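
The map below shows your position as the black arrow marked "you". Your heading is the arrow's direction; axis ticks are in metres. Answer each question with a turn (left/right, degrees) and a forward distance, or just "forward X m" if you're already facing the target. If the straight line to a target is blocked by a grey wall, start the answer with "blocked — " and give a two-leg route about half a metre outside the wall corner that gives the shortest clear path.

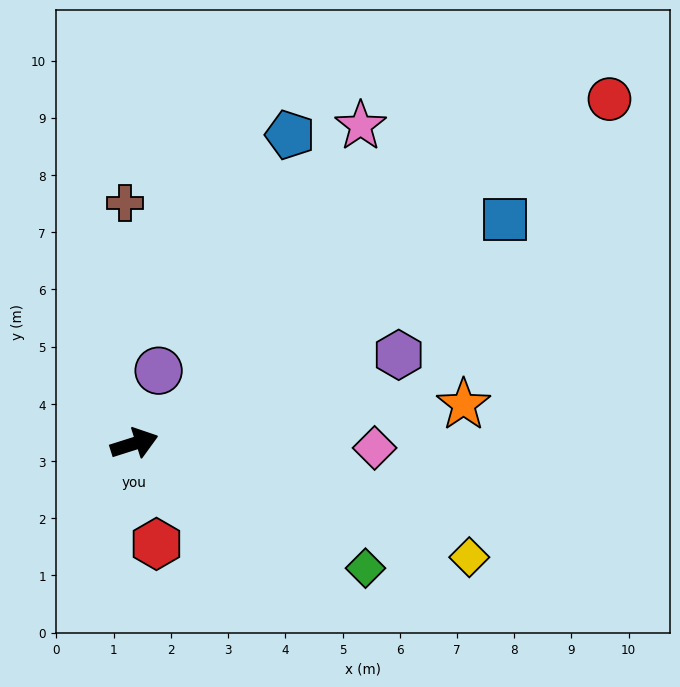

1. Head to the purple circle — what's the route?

turn left 54°, forward 1.3 m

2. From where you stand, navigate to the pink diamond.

turn right 19°, forward 4.2 m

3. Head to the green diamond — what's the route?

turn right 46°, forward 4.6 m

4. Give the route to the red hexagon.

turn right 95°, forward 1.8 m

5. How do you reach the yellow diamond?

turn right 36°, forward 6.2 m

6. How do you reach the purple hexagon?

forward 4.9 m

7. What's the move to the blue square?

turn left 14°, forward 7.6 m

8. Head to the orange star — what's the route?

turn right 11°, forward 5.8 m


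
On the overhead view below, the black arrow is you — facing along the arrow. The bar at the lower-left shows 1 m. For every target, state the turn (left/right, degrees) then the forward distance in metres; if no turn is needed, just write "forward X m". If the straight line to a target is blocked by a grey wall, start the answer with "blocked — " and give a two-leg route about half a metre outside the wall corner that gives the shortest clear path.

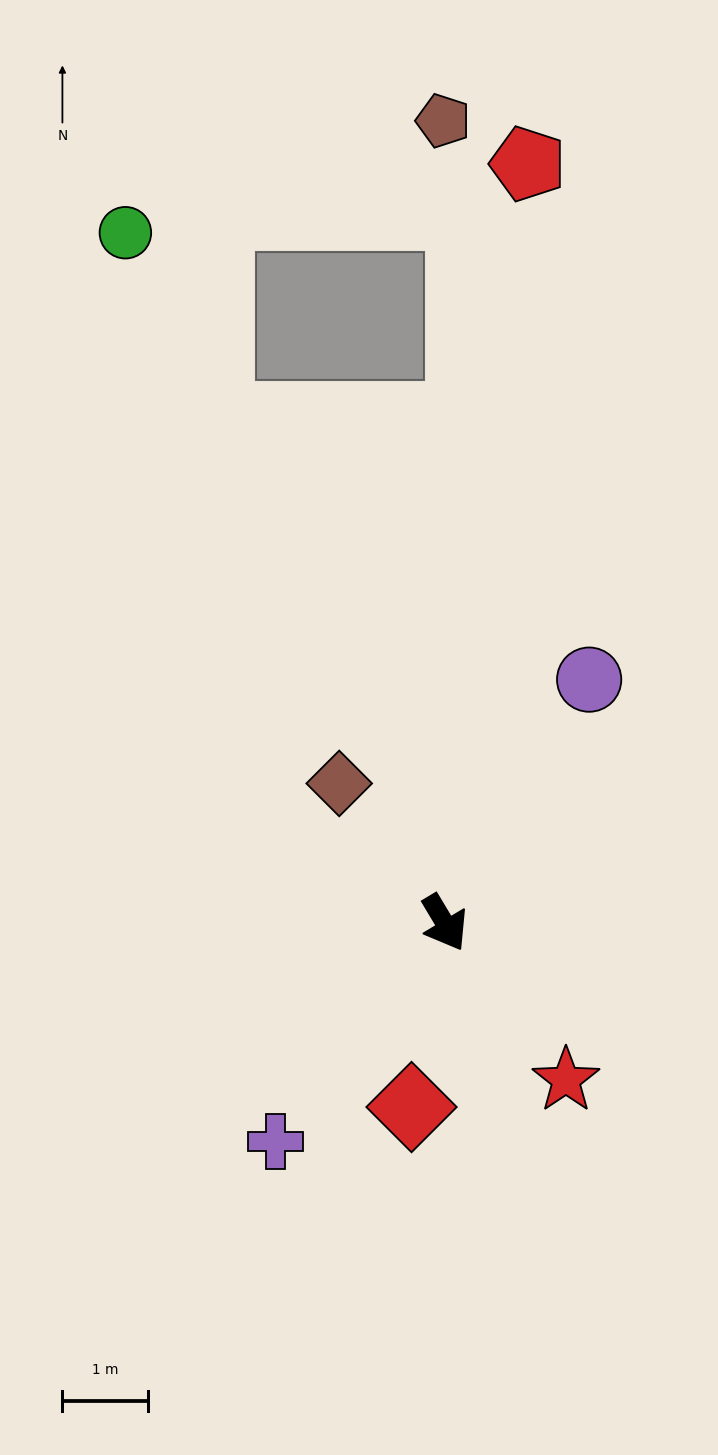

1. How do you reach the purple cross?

turn right 69°, forward 3.2 m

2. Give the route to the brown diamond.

turn right 174°, forward 2.0 m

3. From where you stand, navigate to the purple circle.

turn left 118°, forward 3.3 m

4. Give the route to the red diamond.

turn right 41°, forward 2.2 m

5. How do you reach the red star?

turn left 7°, forward 2.3 m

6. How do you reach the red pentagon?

turn left 143°, forward 8.9 m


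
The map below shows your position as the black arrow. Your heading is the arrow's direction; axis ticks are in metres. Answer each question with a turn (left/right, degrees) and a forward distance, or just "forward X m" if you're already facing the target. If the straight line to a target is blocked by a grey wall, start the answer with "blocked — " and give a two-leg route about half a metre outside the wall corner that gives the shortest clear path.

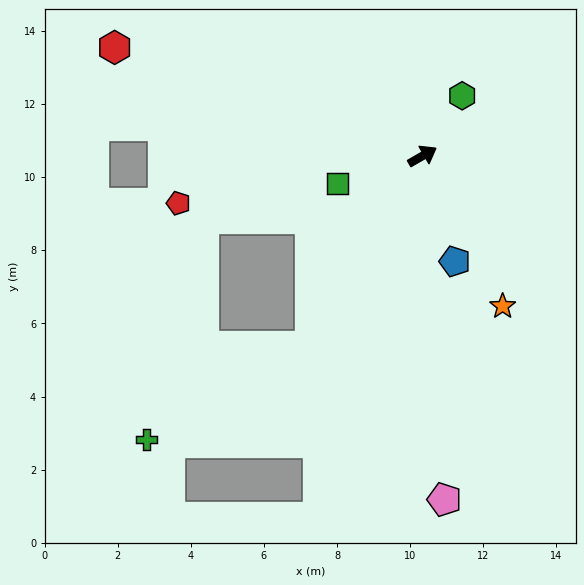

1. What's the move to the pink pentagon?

turn right 116°, forward 9.4 m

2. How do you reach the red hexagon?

turn left 131°, forward 8.9 m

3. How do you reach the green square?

turn left 168°, forward 2.4 m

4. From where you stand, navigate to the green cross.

blocked — turn right 150°, forward 6.1 m, then turn right 30°, forward 5.1 m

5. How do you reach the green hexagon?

turn left 27°, forward 2.0 m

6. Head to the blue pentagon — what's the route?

turn right 103°, forward 3.0 m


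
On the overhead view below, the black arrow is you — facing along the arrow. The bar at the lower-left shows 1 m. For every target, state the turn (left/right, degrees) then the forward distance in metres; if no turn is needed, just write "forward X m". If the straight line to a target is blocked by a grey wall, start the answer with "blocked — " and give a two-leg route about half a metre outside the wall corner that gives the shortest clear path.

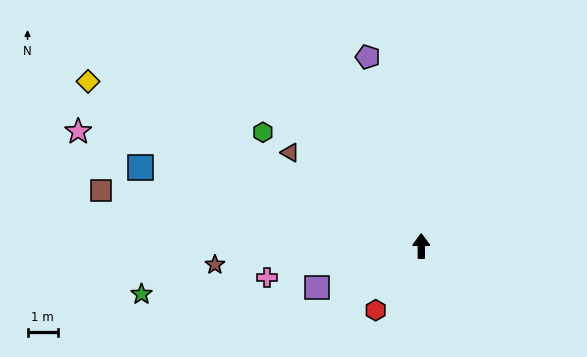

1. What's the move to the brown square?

turn left 80°, forward 10.7 m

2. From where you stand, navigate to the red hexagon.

turn left 144°, forward 2.6 m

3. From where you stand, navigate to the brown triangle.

turn left 54°, forward 5.3 m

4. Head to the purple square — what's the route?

turn left 111°, forward 3.7 m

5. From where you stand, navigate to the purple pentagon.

turn left 15°, forward 6.5 m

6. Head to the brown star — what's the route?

turn left 95°, forward 6.8 m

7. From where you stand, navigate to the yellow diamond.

turn left 63°, forward 12.3 m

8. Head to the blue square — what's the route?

turn left 74°, forward 9.6 m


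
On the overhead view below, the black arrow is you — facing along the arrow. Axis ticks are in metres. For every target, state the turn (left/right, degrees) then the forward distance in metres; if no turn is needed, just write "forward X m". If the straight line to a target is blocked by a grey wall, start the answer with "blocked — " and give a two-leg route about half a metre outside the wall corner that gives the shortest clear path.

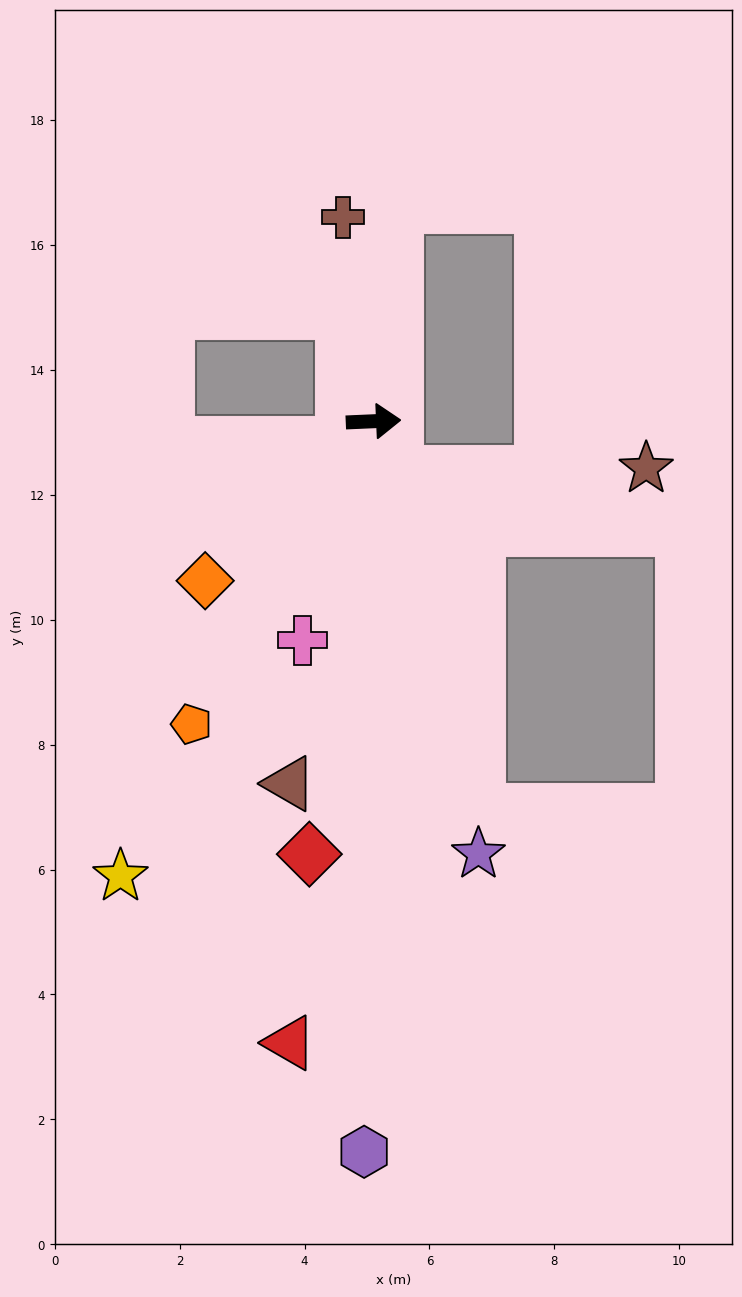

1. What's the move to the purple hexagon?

turn right 93°, forward 11.7 m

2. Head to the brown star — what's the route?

blocked — turn right 68°, forward 0.9 m, then turn left 66°, forward 4.0 m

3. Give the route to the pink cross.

turn right 111°, forward 3.7 m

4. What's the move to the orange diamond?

turn right 139°, forward 3.7 m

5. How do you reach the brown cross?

turn left 96°, forward 3.3 m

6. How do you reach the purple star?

turn right 79°, forward 7.1 m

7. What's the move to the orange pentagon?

turn right 123°, forward 5.7 m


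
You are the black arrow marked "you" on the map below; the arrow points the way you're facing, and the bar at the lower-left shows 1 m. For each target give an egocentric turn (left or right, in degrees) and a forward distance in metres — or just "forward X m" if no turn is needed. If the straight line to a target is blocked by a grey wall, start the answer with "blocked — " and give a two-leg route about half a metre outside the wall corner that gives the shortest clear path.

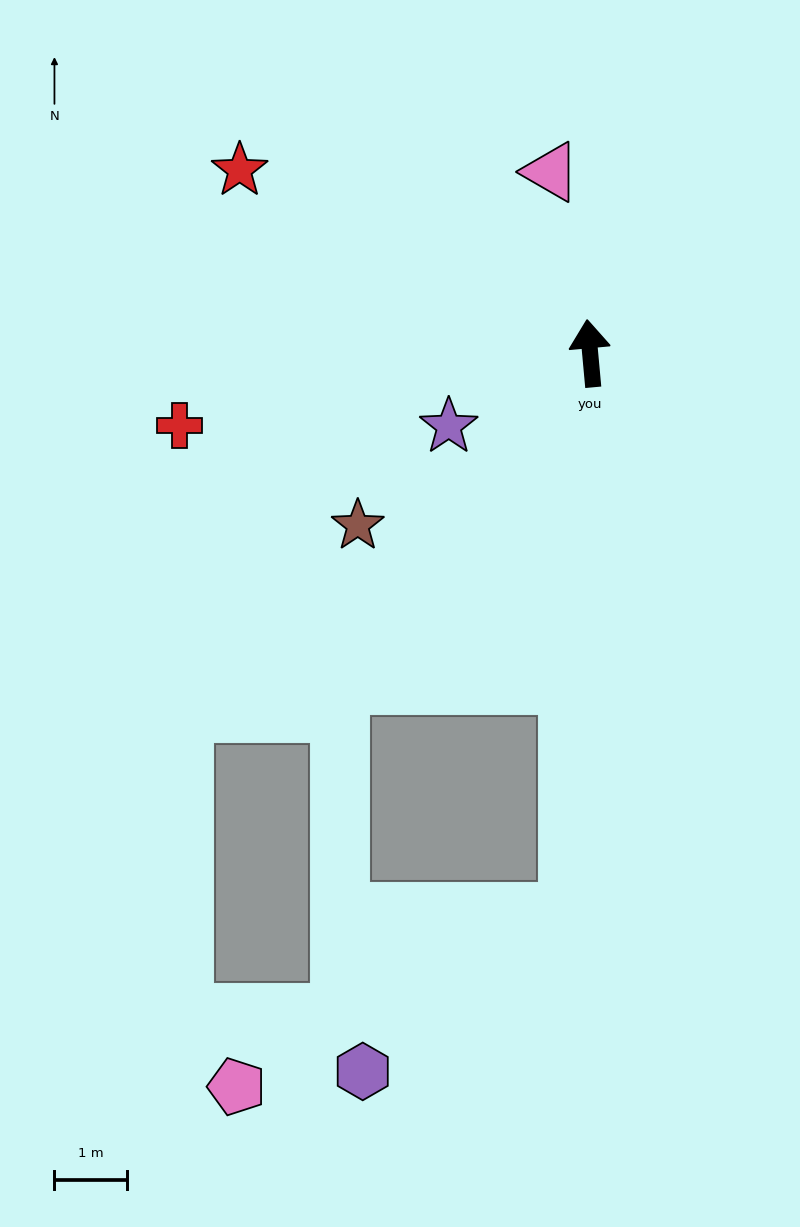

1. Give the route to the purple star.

turn left 112°, forward 2.2 m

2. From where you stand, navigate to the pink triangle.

turn left 7°, forward 2.5 m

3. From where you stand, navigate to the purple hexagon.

blocked — turn left 173°, forward 7.7 m, then turn right 51°, forward 3.6 m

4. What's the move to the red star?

turn left 57°, forward 5.4 m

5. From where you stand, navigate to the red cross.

turn left 95°, forward 5.7 m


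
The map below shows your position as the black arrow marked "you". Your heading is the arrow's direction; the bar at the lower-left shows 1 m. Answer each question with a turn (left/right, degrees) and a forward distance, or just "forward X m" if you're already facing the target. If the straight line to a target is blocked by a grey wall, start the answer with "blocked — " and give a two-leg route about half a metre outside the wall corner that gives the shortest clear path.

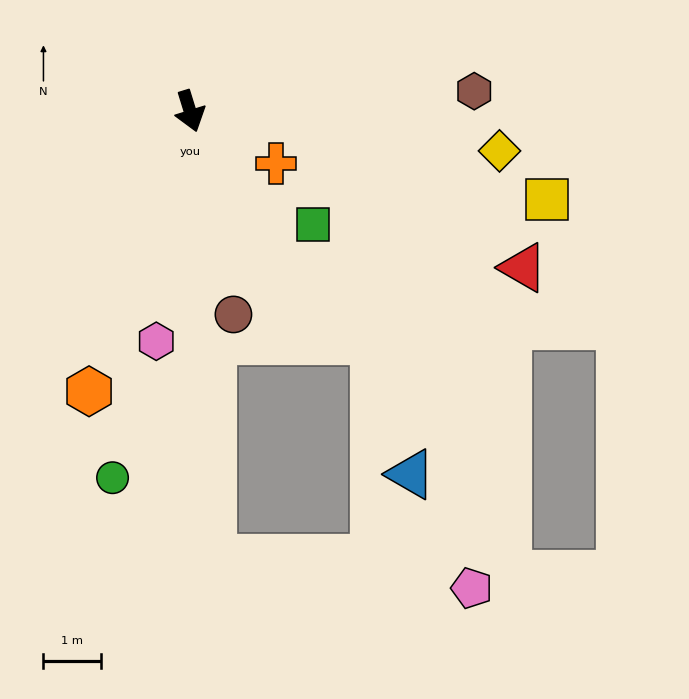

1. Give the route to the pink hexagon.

turn right 25°, forward 4.1 m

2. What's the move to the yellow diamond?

turn left 66°, forward 5.5 m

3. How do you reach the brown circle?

turn right 5°, forward 3.6 m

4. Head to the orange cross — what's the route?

turn left 41°, forward 1.8 m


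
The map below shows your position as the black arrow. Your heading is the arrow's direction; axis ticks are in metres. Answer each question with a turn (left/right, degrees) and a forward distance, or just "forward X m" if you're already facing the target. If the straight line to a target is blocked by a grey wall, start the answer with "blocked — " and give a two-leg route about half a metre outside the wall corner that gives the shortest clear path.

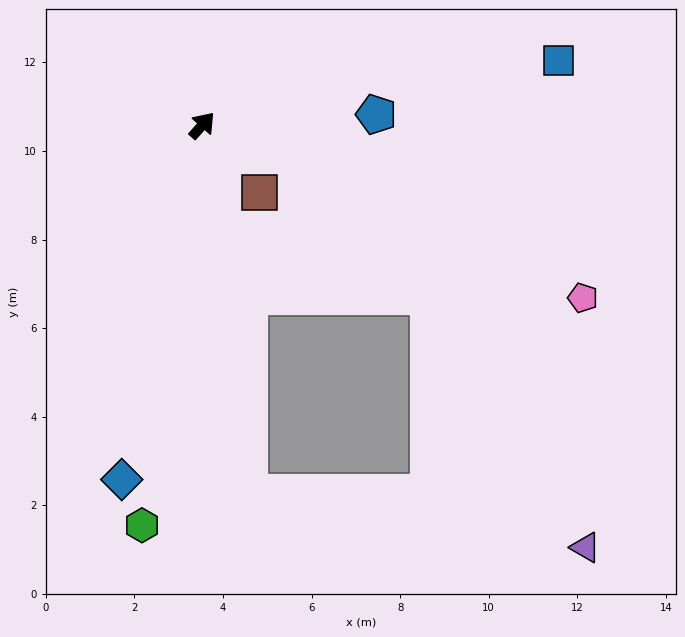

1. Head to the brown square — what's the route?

turn right 98°, forward 2.0 m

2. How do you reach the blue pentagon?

turn right 45°, forward 3.9 m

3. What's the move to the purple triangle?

blocked — turn right 131°, forward 8.4 m, then turn left 73°, forward 7.7 m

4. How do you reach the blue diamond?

turn right 151°, forward 8.2 m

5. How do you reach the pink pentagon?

turn right 73°, forward 9.4 m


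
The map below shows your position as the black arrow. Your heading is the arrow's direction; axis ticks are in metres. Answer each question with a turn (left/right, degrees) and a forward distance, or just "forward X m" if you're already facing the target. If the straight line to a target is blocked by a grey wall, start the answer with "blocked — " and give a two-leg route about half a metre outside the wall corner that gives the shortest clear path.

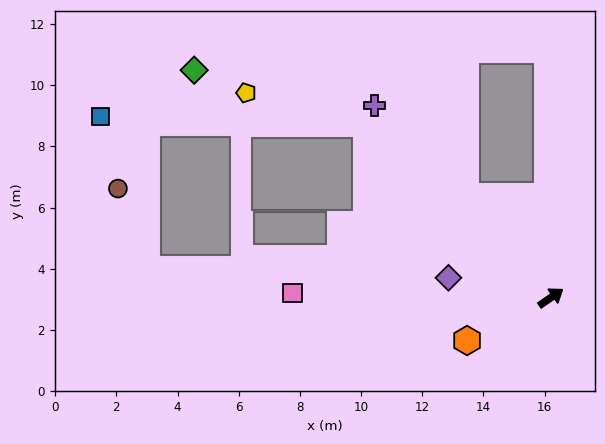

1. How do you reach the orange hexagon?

turn left 172°, forward 3.1 m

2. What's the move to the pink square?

turn left 144°, forward 8.4 m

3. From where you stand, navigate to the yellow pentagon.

blocked — turn left 102°, forward 8.3 m, then turn left 29°, forward 4.1 m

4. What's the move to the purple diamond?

turn left 134°, forward 3.4 m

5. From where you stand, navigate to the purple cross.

turn left 98°, forward 8.5 m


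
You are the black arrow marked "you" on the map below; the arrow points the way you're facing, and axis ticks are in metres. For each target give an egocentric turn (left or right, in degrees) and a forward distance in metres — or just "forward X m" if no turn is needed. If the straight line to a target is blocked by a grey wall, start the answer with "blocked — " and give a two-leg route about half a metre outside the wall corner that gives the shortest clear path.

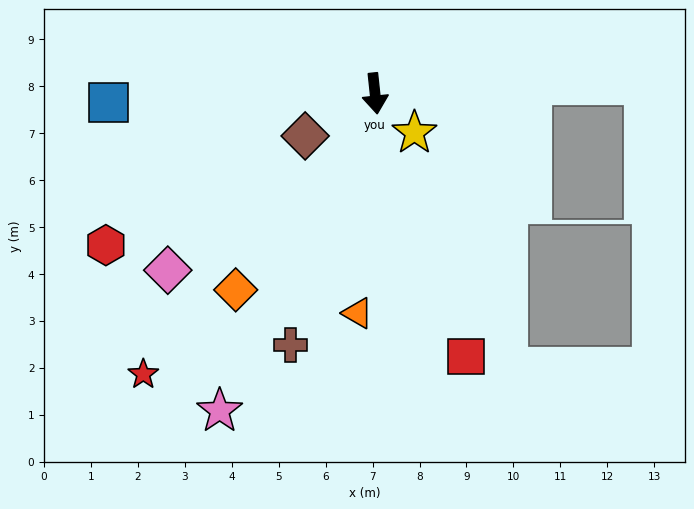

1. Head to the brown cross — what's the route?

turn right 25°, forward 5.6 m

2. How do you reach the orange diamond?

turn right 41°, forward 5.1 m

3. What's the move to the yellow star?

turn left 39°, forward 1.2 m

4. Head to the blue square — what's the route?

turn right 94°, forward 5.7 m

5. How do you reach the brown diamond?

turn right 65°, forward 1.7 m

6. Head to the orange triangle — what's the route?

turn right 11°, forward 4.7 m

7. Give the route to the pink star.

turn right 32°, forward 7.5 m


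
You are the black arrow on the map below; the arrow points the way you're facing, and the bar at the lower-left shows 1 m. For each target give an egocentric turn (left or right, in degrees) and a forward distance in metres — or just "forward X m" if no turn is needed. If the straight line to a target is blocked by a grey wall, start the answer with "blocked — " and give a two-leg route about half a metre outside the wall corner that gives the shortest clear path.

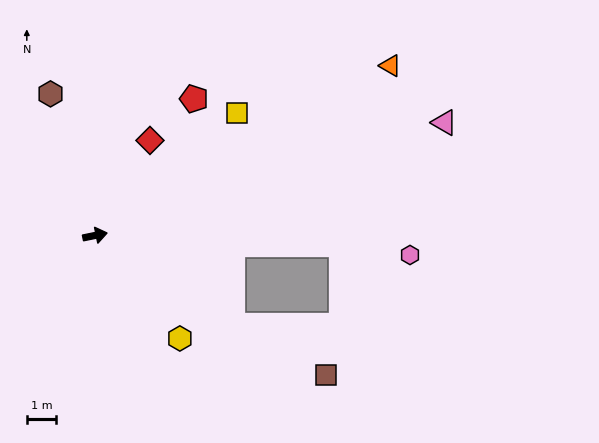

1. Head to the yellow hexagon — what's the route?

turn right 62°, forward 4.5 m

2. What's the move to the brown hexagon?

turn left 96°, forward 5.0 m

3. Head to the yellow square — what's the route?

turn left 29°, forward 6.3 m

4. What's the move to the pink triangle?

turn left 6°, forward 12.4 m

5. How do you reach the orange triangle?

turn left 18°, forward 11.5 m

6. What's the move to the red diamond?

turn left 48°, forward 3.7 m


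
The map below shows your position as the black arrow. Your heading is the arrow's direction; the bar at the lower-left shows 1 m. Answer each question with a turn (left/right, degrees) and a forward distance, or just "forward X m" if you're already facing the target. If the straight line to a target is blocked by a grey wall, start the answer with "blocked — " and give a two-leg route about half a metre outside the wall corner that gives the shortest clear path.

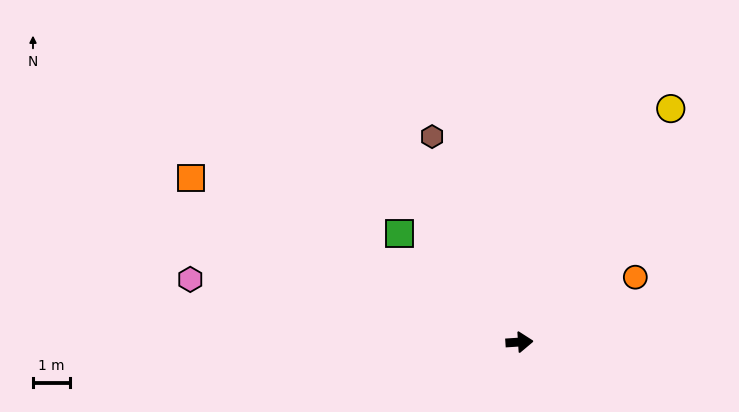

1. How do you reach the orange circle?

turn left 26°, forward 3.6 m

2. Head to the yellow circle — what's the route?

turn left 53°, forward 7.6 m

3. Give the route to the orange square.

turn left 150°, forward 10.0 m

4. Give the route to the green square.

turn left 134°, forward 4.4 m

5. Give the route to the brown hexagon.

turn left 109°, forward 6.1 m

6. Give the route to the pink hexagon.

turn left 166°, forward 9.1 m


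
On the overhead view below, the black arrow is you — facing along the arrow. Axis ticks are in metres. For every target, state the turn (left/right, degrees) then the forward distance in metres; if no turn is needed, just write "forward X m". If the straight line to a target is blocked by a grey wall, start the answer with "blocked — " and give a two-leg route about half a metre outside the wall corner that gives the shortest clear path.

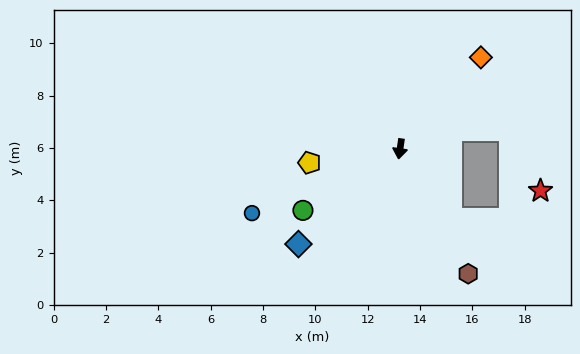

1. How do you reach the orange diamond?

turn left 147°, forward 4.7 m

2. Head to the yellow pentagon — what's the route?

turn right 73°, forward 3.5 m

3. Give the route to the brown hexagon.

turn left 37°, forward 5.4 m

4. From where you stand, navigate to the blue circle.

turn right 58°, forward 6.2 m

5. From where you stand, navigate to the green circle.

turn right 49°, forward 4.4 m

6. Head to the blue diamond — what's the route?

turn right 39°, forward 5.3 m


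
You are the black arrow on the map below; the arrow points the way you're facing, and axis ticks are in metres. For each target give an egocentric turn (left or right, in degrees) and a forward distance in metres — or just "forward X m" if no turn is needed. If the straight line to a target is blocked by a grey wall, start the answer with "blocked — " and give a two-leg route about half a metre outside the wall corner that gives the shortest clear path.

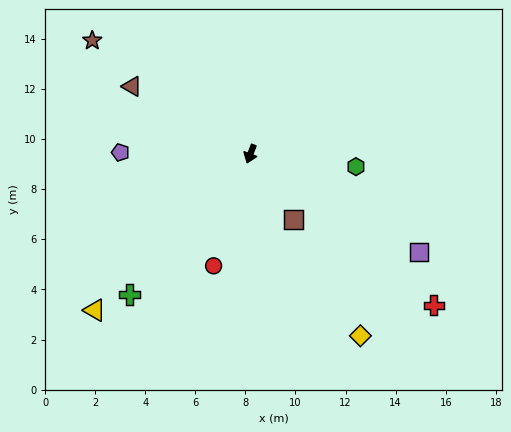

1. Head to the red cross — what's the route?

turn left 71°, forward 9.5 m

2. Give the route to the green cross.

turn right 20°, forward 7.4 m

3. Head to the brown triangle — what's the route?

turn right 99°, forward 5.4 m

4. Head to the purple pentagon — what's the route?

turn right 70°, forward 5.2 m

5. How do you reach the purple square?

turn left 80°, forward 7.8 m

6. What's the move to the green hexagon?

turn left 104°, forward 4.2 m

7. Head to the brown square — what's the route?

turn left 54°, forward 3.2 m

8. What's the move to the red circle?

turn left 2°, forward 4.7 m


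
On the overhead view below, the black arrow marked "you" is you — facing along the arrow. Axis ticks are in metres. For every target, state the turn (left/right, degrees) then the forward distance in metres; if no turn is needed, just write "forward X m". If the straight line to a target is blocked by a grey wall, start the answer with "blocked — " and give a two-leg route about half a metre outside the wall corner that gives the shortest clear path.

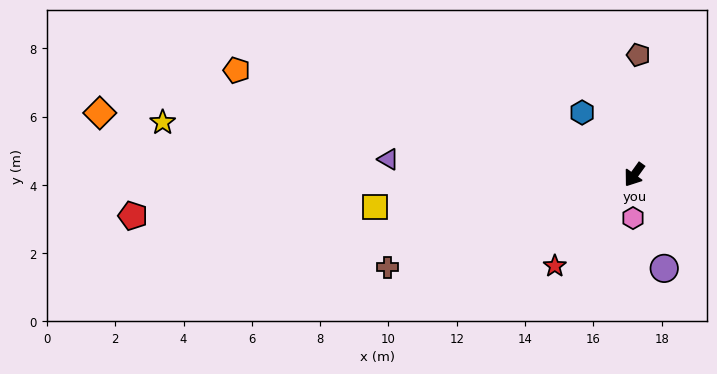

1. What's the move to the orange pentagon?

turn right 69°, forward 12.0 m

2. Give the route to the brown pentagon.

turn right 146°, forward 3.5 m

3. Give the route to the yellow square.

turn right 47°, forward 7.6 m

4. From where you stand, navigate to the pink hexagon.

turn left 34°, forward 1.3 m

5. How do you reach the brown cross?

turn right 34°, forward 7.7 m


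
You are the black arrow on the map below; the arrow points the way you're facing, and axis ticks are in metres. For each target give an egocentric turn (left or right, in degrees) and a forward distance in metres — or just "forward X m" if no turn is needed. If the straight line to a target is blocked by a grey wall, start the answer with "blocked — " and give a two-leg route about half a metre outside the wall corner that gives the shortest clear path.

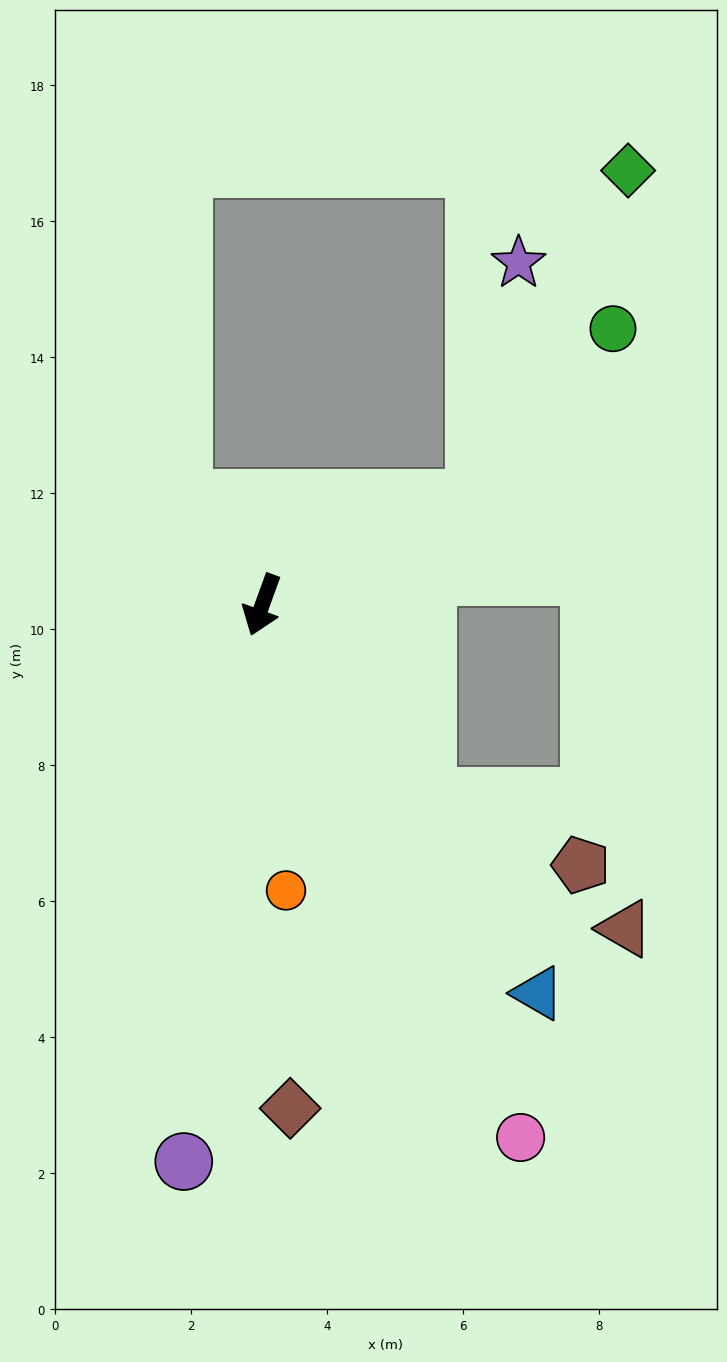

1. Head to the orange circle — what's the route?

turn left 25°, forward 4.2 m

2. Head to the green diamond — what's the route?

blocked — turn left 136°, forward 3.5 m, then turn left 39°, forward 5.3 m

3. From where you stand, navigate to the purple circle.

turn left 12°, forward 8.3 m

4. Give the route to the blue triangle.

turn left 55°, forward 7.0 m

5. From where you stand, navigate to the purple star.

blocked — turn left 136°, forward 3.5 m, then turn left 53°, forward 3.5 m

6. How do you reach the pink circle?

turn left 46°, forward 8.7 m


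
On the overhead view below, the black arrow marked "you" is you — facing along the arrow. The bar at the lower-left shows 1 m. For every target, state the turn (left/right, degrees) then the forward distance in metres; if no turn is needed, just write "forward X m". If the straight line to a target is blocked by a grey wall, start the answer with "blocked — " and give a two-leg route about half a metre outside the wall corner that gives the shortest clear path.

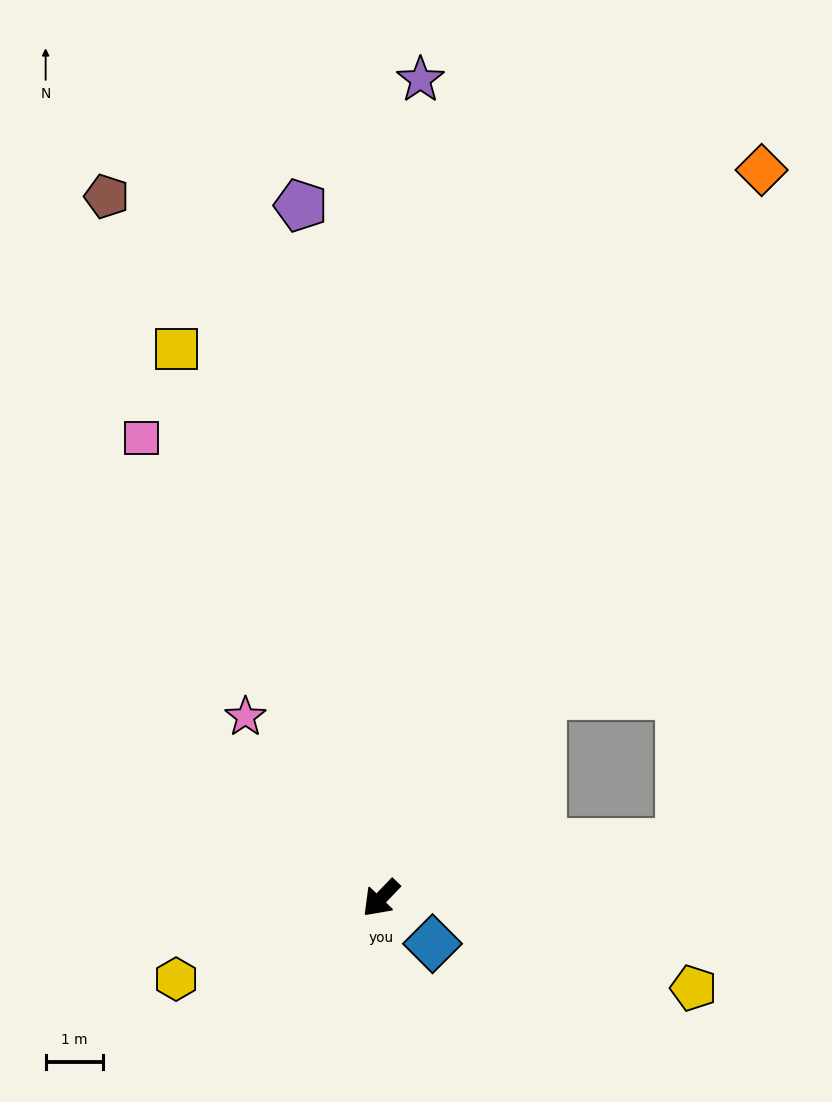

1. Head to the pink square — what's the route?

turn right 109°, forward 9.0 m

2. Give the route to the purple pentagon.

turn right 130°, forward 12.1 m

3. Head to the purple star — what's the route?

turn right 139°, forward 14.2 m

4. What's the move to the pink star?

turn right 99°, forward 3.9 m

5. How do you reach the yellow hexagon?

turn right 25°, forward 3.8 m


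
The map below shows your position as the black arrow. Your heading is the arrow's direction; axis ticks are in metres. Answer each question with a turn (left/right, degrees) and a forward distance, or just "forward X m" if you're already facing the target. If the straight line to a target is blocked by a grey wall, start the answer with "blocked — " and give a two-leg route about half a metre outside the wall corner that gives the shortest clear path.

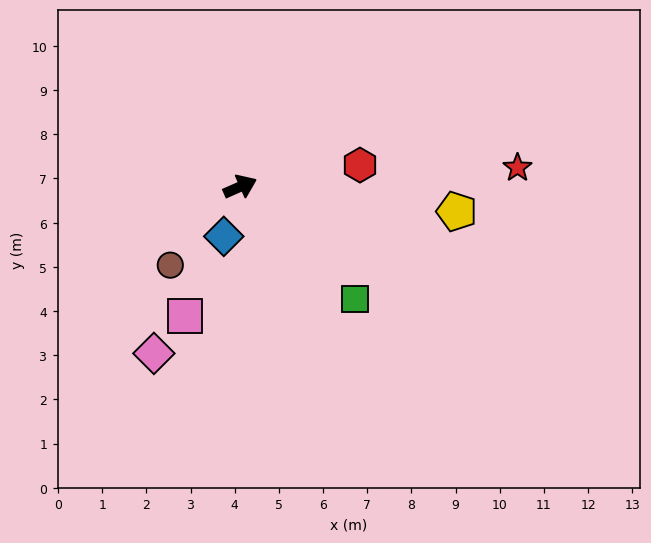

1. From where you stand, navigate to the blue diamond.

turn right 132°, forward 1.2 m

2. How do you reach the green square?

turn right 68°, forward 3.6 m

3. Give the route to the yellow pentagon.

turn right 30°, forward 4.9 m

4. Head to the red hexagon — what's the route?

turn right 14°, forward 2.8 m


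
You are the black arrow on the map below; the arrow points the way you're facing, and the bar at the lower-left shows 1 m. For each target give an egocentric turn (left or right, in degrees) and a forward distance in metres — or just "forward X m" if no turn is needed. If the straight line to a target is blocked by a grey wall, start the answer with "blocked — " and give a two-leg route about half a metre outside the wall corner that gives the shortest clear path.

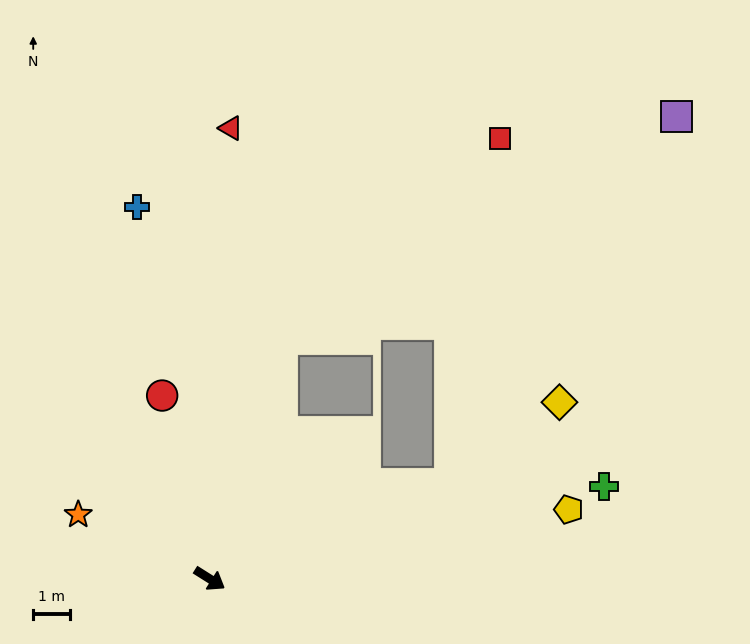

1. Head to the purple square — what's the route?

blocked — turn left 54°, forward 7.0 m, then turn left 37°, forward 11.7 m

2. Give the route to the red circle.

turn left 137°, forward 5.2 m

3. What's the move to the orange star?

turn right 174°, forward 4.0 m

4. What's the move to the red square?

blocked — turn left 105°, forward 6.8 m, then turn right 30°, forward 8.0 m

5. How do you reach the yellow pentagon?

turn left 43°, forward 10.0 m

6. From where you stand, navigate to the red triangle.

turn left 120°, forward 12.3 m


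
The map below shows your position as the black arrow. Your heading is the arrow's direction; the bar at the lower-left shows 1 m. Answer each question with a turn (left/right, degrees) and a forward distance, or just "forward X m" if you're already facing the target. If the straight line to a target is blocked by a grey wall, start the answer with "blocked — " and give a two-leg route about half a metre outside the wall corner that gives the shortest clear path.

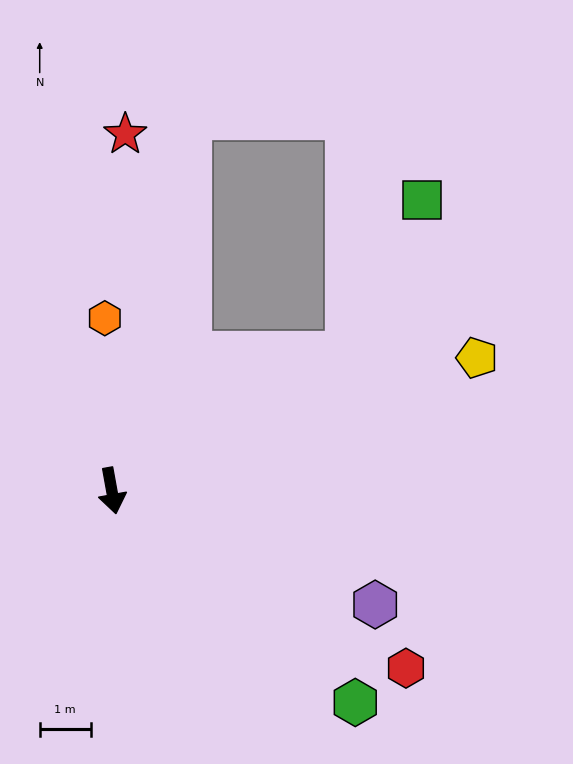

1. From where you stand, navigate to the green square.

blocked — turn left 110°, forward 5.3 m, then turn left 34°, forward 3.3 m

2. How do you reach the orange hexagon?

turn left 172°, forward 3.4 m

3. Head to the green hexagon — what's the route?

turn left 39°, forward 6.3 m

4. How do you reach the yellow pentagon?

turn left 100°, forward 7.6 m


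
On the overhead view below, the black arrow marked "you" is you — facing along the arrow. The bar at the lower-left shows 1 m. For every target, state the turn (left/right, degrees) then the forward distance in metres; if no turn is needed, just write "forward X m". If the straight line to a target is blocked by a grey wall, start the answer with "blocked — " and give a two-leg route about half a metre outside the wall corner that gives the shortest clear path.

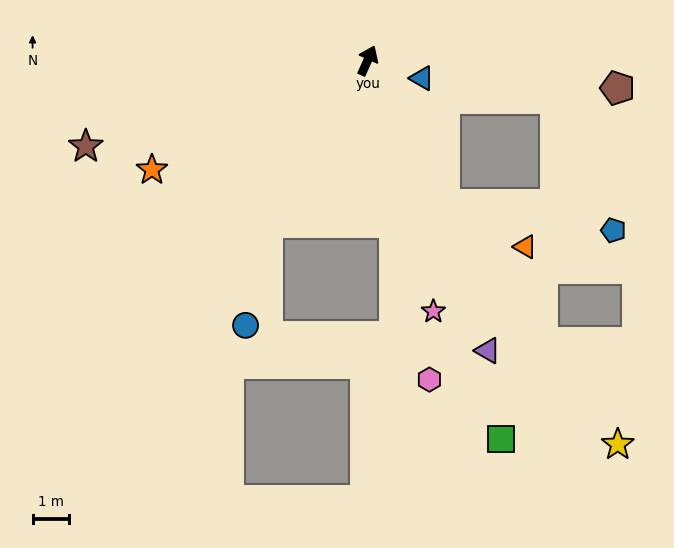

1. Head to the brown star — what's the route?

turn left 131°, forward 8.1 m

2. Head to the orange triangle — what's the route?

blocked — turn right 128°, forward 4.5 m, then turn left 35°, forward 2.5 m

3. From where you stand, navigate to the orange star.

turn left 141°, forward 6.7 m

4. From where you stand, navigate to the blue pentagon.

blocked — turn right 128°, forward 4.5 m, then turn left 54°, forward 4.7 m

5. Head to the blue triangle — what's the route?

turn right 84°, forward 1.6 m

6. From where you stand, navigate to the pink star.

turn right 141°, forward 7.2 m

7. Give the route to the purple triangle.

turn right 133°, forward 8.7 m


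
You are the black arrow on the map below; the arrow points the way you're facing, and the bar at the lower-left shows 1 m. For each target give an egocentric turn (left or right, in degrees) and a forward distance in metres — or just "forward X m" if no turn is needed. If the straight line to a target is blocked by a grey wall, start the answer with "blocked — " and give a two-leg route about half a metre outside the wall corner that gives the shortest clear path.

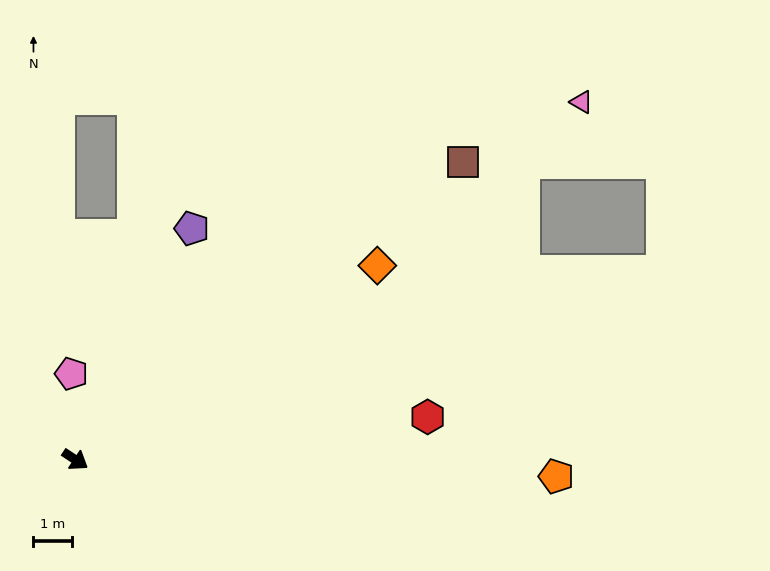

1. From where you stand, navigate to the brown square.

turn left 71°, forward 12.7 m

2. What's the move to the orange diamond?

turn left 66°, forward 9.3 m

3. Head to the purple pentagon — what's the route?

turn left 97°, forward 6.7 m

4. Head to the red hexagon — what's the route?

turn left 40°, forward 9.2 m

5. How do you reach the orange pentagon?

turn left 31°, forward 12.5 m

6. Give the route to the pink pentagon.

turn left 126°, forward 2.2 m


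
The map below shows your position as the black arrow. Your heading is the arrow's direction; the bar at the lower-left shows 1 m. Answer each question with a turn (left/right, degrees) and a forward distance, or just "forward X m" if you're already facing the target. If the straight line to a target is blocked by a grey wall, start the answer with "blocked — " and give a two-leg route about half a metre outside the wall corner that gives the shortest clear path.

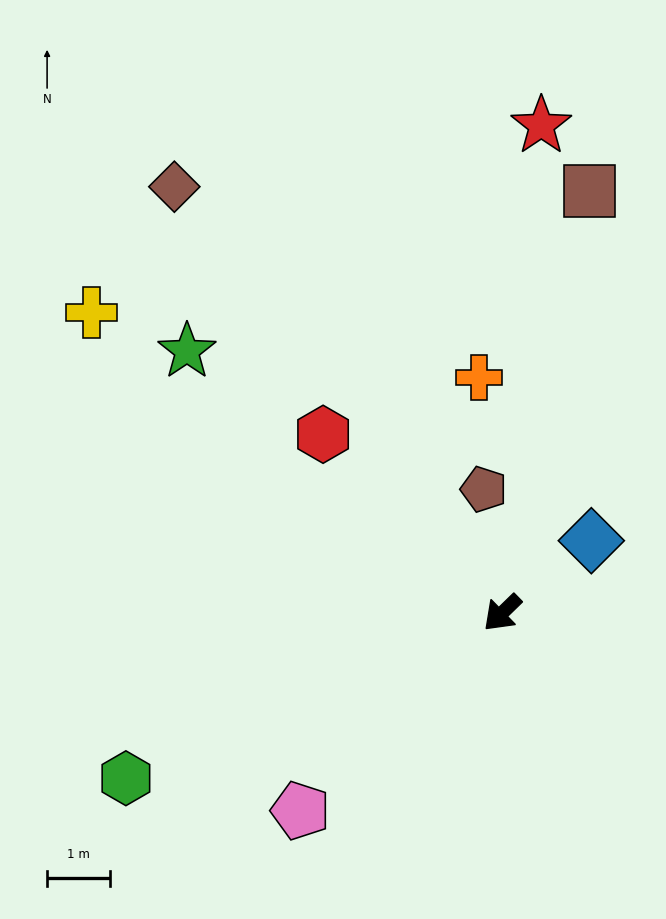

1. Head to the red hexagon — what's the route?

turn right 89°, forward 4.0 m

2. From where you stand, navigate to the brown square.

turn right 146°, forward 6.9 m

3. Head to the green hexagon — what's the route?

turn right 21°, forward 6.6 m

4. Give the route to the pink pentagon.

forward 4.5 m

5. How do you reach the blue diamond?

turn left 175°, forward 1.8 m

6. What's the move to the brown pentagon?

turn right 126°, forward 2.0 m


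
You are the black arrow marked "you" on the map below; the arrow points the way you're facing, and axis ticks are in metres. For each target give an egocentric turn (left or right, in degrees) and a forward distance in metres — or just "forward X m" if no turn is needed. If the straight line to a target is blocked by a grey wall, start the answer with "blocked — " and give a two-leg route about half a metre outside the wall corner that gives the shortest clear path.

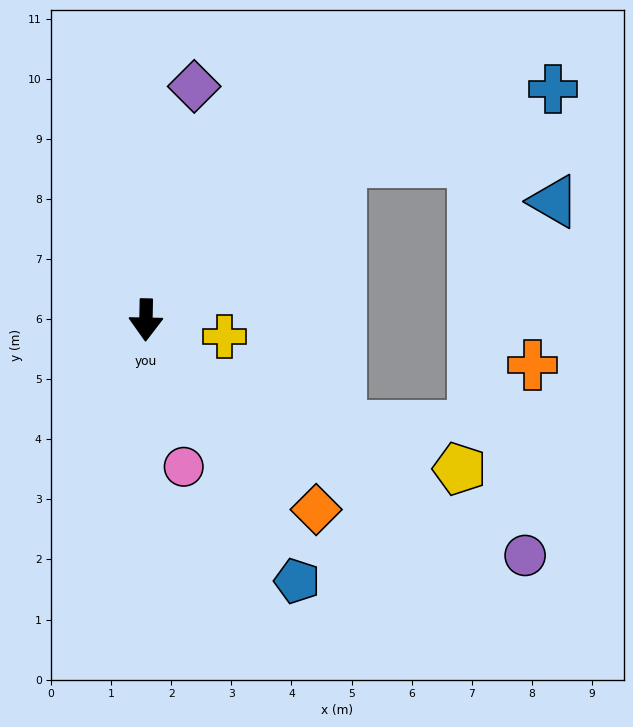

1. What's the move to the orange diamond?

turn left 43°, forward 4.2 m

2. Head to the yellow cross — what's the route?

turn left 79°, forward 1.3 m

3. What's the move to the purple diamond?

turn left 169°, forward 4.0 m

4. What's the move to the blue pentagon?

turn left 31°, forward 5.0 m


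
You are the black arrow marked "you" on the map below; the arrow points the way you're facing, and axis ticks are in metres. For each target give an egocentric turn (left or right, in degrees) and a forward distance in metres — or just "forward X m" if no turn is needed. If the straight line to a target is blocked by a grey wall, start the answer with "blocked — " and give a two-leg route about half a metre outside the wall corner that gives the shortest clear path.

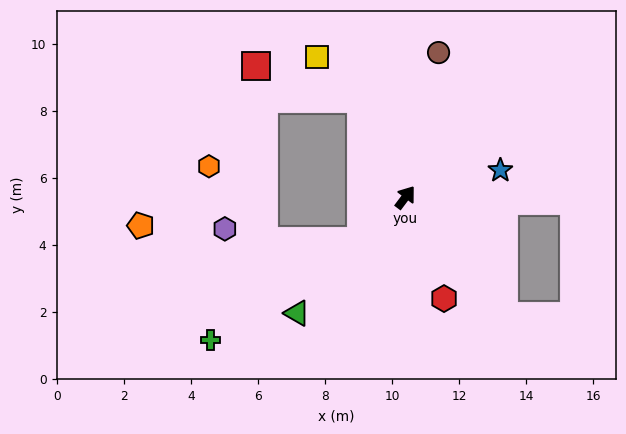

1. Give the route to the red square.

blocked — turn left 61°, forward 3.2 m, then turn left 49°, forward 3.3 m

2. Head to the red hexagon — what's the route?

turn right 122°, forward 3.2 m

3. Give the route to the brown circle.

turn left 24°, forward 4.4 m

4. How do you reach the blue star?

turn right 37°, forward 2.9 m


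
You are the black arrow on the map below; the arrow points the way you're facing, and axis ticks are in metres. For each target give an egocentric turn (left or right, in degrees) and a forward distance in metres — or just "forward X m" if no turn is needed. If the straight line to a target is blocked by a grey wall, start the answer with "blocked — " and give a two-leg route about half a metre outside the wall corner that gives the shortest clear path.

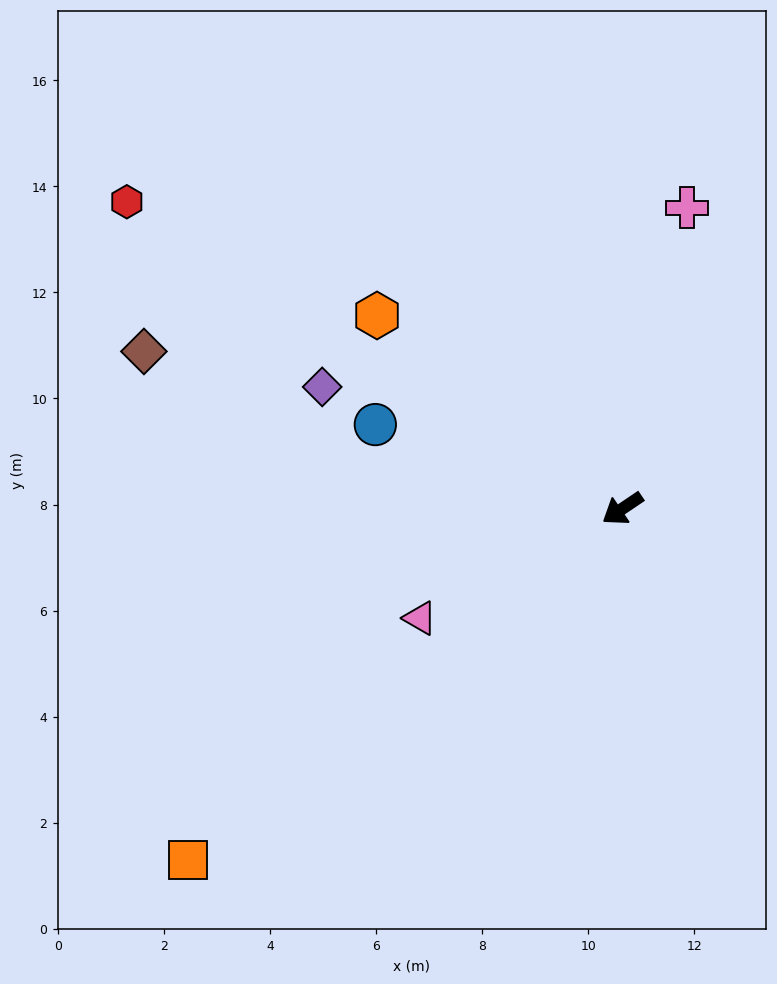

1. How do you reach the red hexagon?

turn right 66°, forward 11.0 m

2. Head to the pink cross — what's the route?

turn right 136°, forward 5.8 m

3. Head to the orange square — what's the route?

turn left 5°, forward 10.5 m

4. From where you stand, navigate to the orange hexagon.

turn right 72°, forward 5.9 m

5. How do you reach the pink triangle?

turn right 6°, forward 4.3 m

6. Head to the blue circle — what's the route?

turn right 53°, forward 4.9 m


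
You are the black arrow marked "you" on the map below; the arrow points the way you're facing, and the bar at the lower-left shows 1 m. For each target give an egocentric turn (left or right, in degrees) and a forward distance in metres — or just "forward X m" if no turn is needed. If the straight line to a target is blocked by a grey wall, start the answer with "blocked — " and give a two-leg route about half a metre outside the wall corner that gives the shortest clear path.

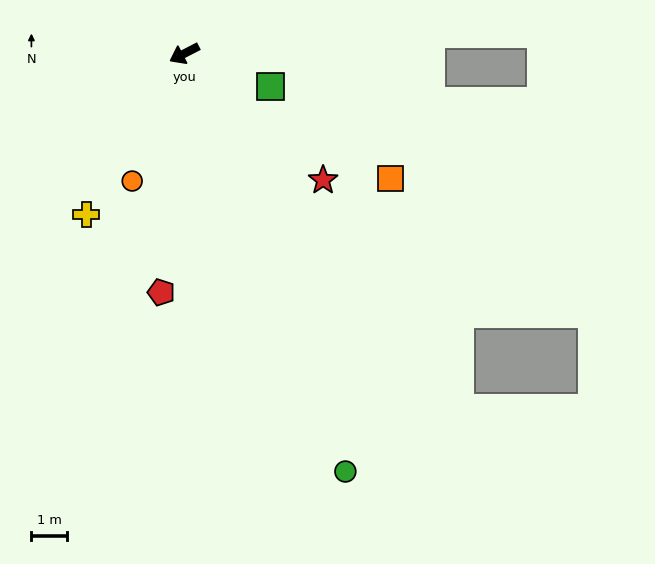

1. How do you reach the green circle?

turn left 84°, forward 12.7 m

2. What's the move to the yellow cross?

turn left 31°, forward 5.4 m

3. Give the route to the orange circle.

turn left 40°, forward 3.9 m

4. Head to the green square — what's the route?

turn left 132°, forward 2.6 m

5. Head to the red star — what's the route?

turn left 110°, forward 5.3 m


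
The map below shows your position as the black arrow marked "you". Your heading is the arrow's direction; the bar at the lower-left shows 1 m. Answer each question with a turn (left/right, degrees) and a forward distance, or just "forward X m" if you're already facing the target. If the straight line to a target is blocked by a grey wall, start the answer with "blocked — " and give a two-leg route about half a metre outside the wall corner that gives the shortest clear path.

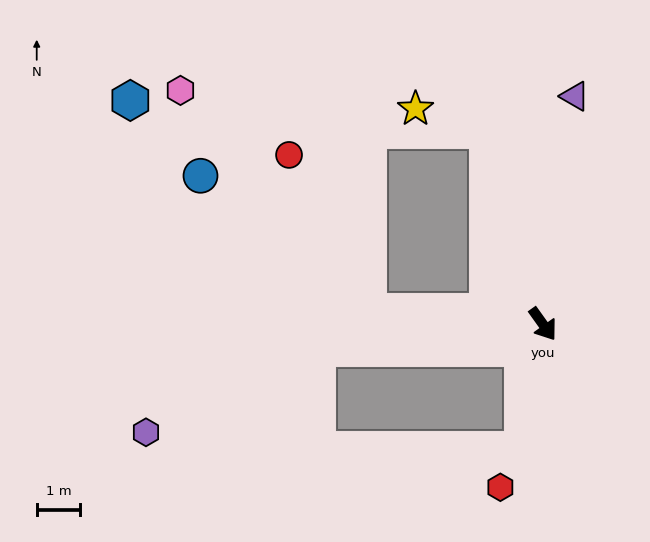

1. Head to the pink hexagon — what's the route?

blocked — turn right 130°, forward 4.0 m, then turn right 45°, forward 6.7 m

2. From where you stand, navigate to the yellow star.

blocked — turn left 160°, forward 4.6 m, then turn left 58°, forward 1.7 m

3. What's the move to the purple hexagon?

blocked — turn right 119°, forward 5.2 m, then turn left 19°, forward 4.4 m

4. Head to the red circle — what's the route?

blocked — turn right 130°, forward 4.0 m, then turn right 59°, forward 4.0 m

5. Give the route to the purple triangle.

turn left 136°, forward 5.3 m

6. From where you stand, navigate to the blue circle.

blocked — turn right 130°, forward 4.0 m, then turn right 35°, forward 5.0 m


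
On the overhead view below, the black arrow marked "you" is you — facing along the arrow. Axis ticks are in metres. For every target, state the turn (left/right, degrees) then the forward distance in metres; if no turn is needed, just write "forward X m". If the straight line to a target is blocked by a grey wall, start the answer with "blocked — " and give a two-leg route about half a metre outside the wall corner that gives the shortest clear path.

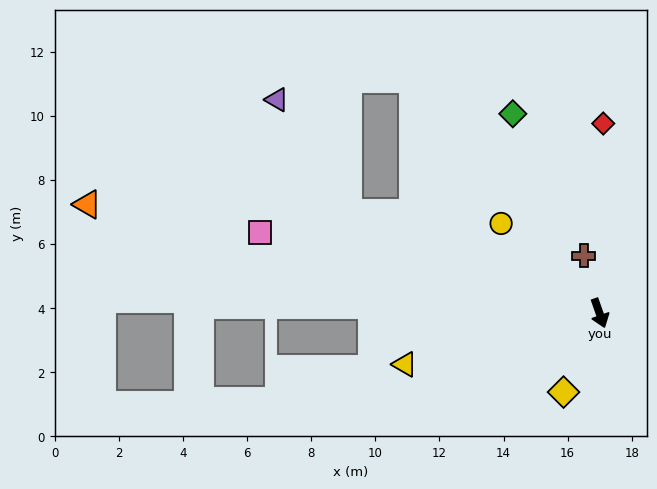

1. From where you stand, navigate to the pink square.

turn right 123°, forward 10.9 m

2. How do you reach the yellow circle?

turn right 152°, forward 4.2 m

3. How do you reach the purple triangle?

blocked — turn right 131°, forward 8.5 m, then turn right 36°, forward 4.2 m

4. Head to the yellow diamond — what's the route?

turn right 44°, forward 2.7 m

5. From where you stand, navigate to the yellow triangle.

turn right 95°, forward 6.3 m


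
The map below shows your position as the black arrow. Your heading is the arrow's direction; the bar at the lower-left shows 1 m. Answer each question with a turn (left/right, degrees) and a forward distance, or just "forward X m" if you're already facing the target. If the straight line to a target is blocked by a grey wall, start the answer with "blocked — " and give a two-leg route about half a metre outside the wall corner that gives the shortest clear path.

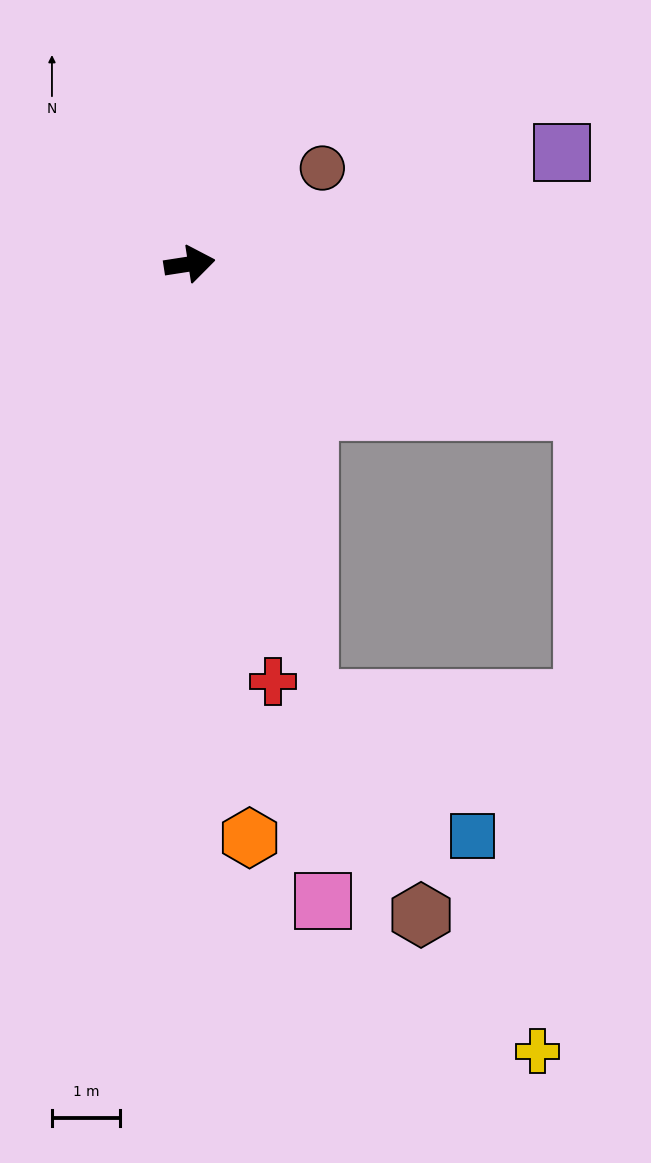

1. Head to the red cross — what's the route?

turn right 87°, forward 6.2 m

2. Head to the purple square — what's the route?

turn left 8°, forward 5.7 m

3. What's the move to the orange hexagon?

turn right 93°, forward 8.5 m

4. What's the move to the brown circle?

turn left 27°, forward 2.4 m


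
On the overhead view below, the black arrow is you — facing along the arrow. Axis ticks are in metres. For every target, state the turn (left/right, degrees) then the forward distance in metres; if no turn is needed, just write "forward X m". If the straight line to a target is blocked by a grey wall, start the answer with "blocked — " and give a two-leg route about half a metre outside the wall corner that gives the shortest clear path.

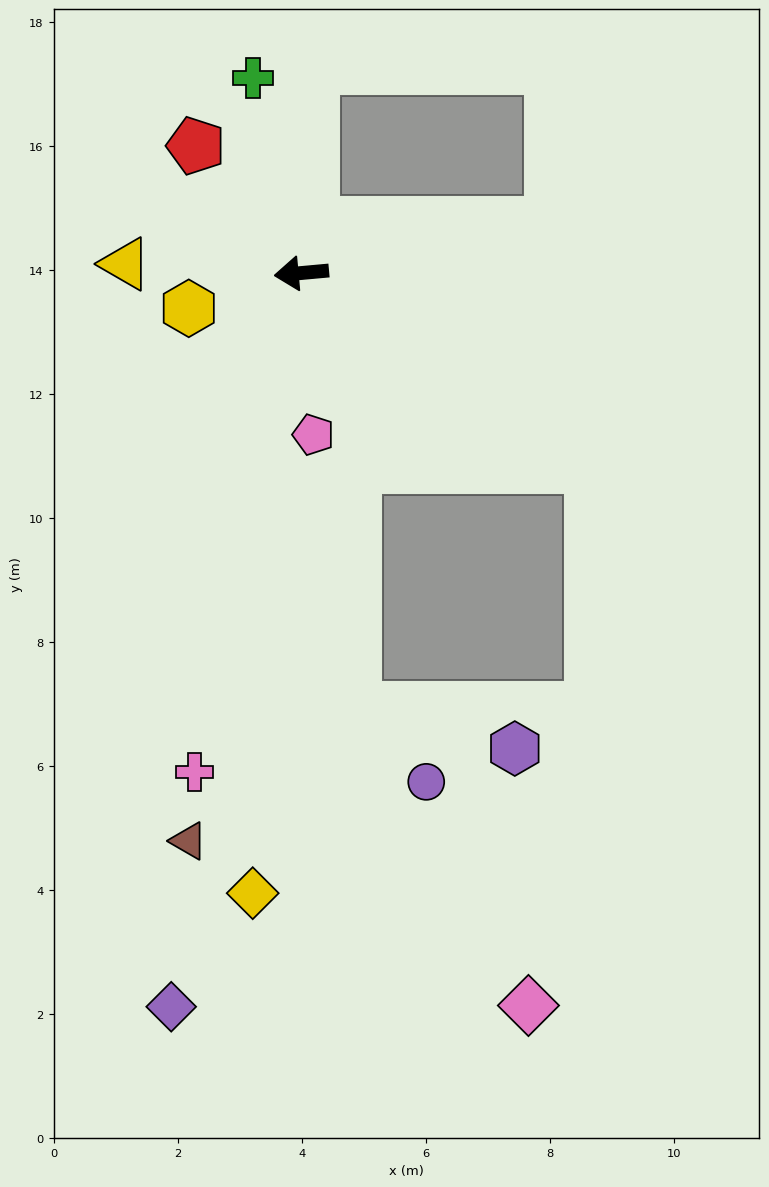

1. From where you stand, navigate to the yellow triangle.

turn right 8°, forward 2.8 m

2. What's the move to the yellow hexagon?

turn left 12°, forward 1.9 m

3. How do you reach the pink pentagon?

turn left 89°, forward 2.6 m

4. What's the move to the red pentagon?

turn right 56°, forward 2.7 m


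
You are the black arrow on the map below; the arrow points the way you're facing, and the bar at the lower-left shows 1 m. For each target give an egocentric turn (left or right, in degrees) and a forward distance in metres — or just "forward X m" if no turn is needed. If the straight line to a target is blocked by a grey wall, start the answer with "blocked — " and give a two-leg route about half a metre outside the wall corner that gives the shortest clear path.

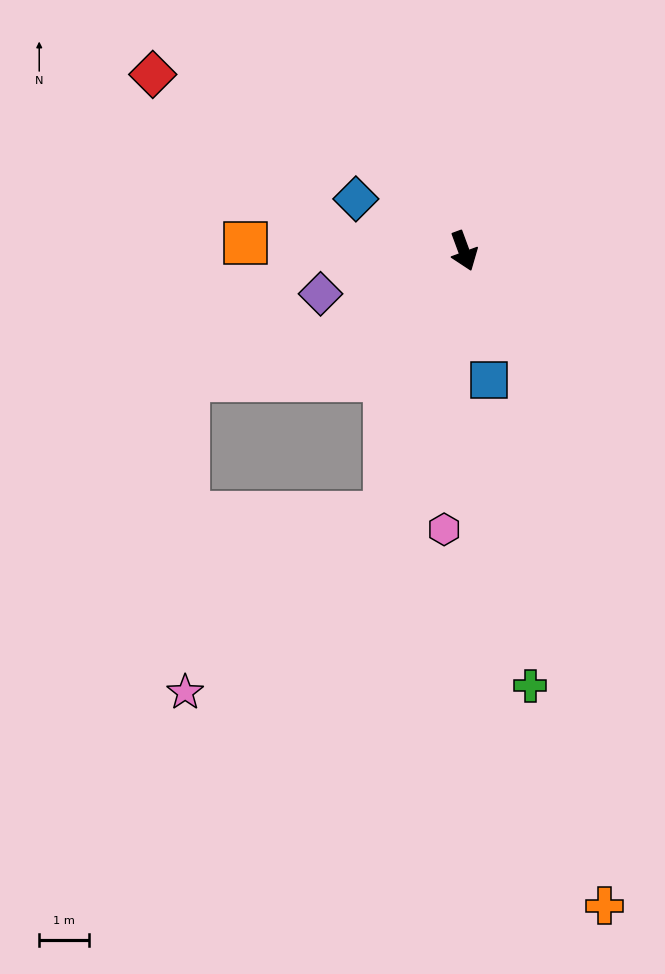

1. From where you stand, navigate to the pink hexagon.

turn right 24°, forward 5.6 m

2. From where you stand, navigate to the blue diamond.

turn right 136°, forward 2.4 m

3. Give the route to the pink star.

blocked — turn right 37°, forward 5.4 m, then turn right 31°, forward 5.3 m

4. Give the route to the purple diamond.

turn right 94°, forward 3.0 m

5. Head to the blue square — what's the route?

turn right 9°, forward 2.6 m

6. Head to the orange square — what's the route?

turn right 112°, forward 4.4 m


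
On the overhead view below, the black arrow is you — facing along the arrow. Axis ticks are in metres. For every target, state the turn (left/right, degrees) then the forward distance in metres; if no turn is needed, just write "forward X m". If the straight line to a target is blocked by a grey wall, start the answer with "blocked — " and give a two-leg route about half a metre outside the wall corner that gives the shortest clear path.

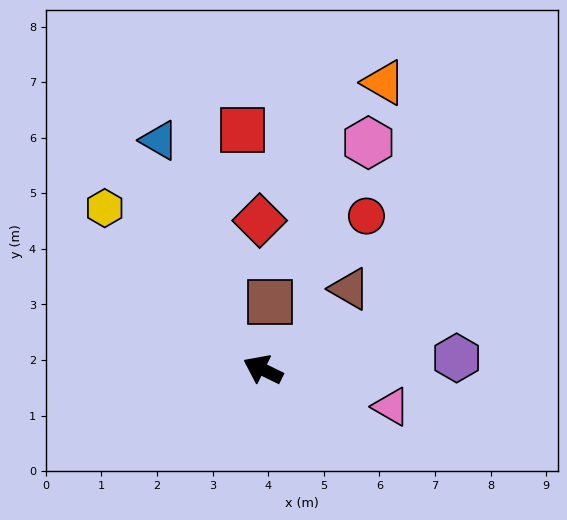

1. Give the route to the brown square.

turn right 70°, forward 1.2 m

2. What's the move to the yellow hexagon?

turn right 20°, forward 4.1 m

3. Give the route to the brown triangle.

turn right 111°, forward 2.1 m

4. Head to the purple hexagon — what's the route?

turn right 151°, forward 3.5 m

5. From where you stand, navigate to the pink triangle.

turn right 170°, forward 2.4 m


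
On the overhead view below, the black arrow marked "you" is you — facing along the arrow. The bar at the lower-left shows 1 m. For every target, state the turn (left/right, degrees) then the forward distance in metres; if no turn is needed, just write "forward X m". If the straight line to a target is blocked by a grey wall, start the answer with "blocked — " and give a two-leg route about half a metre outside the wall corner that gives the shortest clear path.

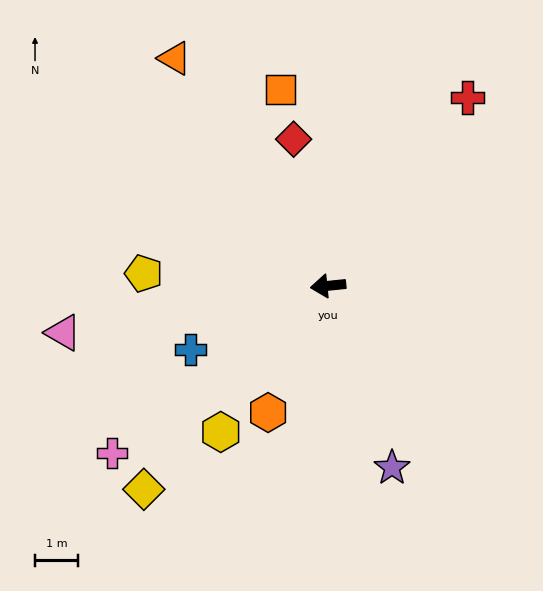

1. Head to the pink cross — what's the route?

turn left 32°, forward 6.3 m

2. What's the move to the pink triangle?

turn left 4°, forward 6.2 m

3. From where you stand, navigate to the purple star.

turn left 104°, forward 4.4 m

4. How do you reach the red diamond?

turn right 83°, forward 3.5 m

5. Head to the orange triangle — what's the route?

turn right 62°, forward 6.3 m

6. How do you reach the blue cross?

turn left 19°, forward 3.5 m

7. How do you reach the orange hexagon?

turn left 59°, forward 3.2 m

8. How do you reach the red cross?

turn right 132°, forward 5.4 m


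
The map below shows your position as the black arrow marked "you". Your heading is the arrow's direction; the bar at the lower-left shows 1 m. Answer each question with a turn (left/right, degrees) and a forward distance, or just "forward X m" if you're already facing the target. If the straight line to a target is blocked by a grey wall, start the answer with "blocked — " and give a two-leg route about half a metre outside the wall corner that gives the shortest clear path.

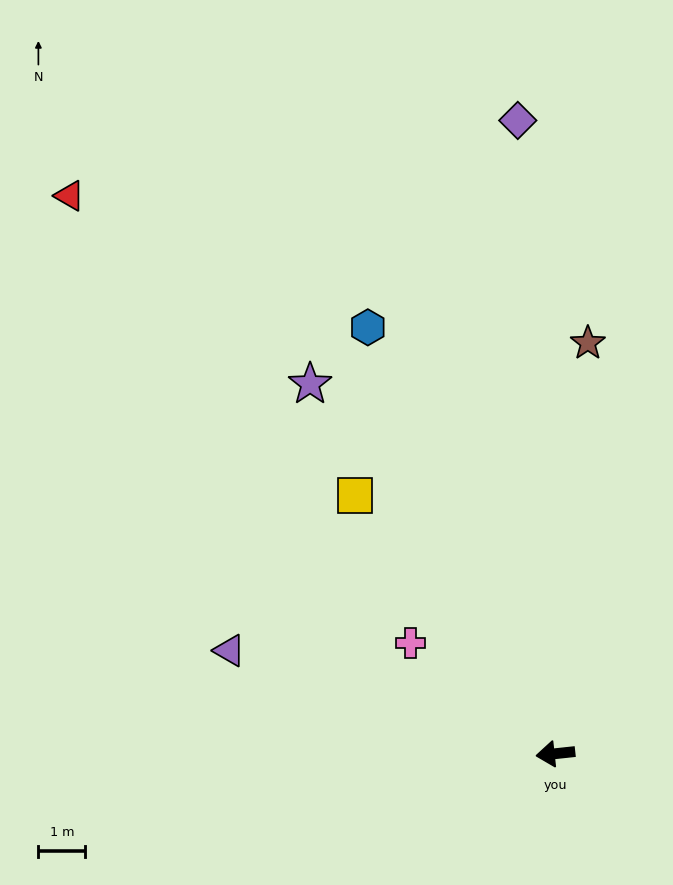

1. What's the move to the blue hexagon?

turn right 72°, forward 9.9 m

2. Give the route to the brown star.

turn right 101°, forward 8.8 m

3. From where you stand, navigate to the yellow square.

turn right 58°, forward 7.0 m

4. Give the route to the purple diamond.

turn right 93°, forward 13.5 m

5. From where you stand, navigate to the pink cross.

turn right 43°, forward 3.9 m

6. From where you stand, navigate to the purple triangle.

turn right 24°, forward 7.3 m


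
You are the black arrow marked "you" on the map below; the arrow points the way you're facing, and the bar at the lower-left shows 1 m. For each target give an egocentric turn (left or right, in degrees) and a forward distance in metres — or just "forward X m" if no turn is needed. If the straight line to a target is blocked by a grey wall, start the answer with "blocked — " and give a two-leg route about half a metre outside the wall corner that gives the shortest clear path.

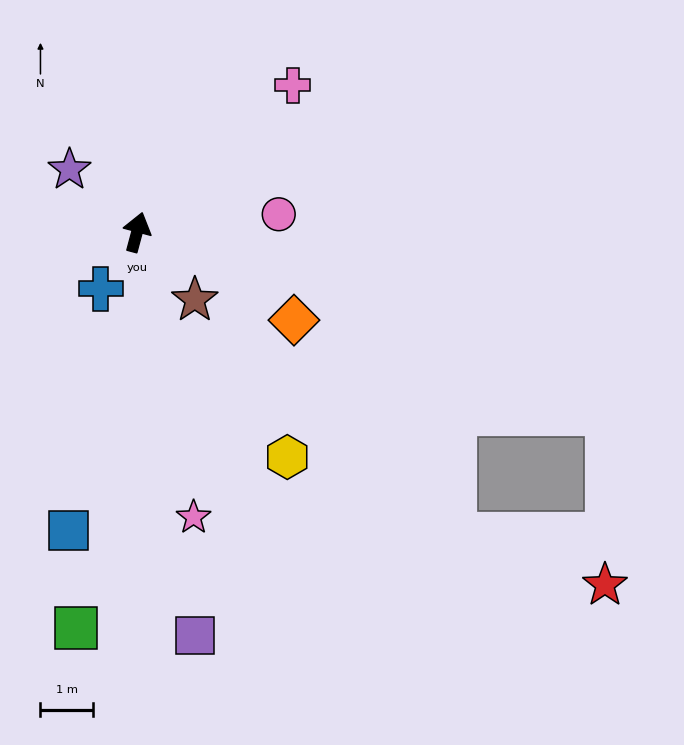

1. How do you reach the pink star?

turn right 154°, forward 5.6 m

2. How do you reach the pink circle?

turn right 68°, forward 2.7 m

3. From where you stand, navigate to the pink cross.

turn right 32°, forward 4.1 m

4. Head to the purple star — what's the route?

turn left 62°, forward 1.8 m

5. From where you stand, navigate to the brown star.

turn right 125°, forward 1.7 m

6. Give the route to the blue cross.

turn left 162°, forward 1.3 m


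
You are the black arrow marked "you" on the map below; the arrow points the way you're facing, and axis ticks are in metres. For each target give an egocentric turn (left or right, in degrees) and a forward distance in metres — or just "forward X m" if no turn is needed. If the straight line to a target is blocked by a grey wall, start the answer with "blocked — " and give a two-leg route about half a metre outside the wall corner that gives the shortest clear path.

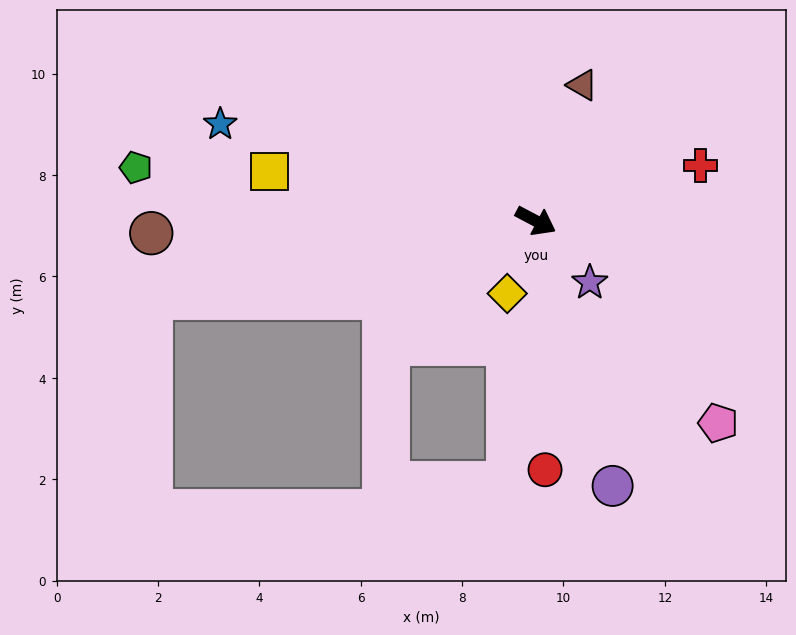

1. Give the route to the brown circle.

turn right 150°, forward 7.6 m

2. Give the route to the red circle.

turn right 60°, forward 4.9 m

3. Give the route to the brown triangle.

turn left 99°, forward 2.8 m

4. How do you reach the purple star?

turn right 21°, forward 1.6 m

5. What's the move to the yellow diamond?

turn right 84°, forward 1.5 m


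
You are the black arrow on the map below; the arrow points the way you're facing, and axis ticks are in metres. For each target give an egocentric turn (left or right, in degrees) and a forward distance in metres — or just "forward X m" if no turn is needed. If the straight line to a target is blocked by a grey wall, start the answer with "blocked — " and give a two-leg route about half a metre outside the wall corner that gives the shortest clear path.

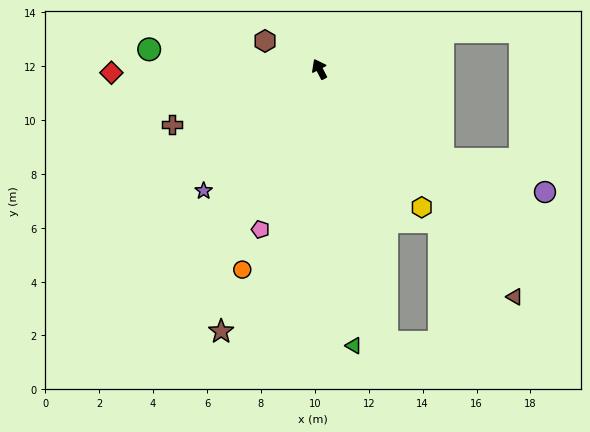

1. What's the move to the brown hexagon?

turn left 35°, forward 2.3 m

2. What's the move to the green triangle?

turn left 160°, forward 10.3 m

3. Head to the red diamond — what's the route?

turn left 64°, forward 7.7 m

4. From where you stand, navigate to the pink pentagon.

turn left 132°, forward 6.3 m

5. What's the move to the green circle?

turn left 56°, forward 6.4 m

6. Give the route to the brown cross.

turn left 83°, forward 5.8 m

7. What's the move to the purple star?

turn left 109°, forward 6.2 m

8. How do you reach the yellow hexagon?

turn right 171°, forward 6.4 m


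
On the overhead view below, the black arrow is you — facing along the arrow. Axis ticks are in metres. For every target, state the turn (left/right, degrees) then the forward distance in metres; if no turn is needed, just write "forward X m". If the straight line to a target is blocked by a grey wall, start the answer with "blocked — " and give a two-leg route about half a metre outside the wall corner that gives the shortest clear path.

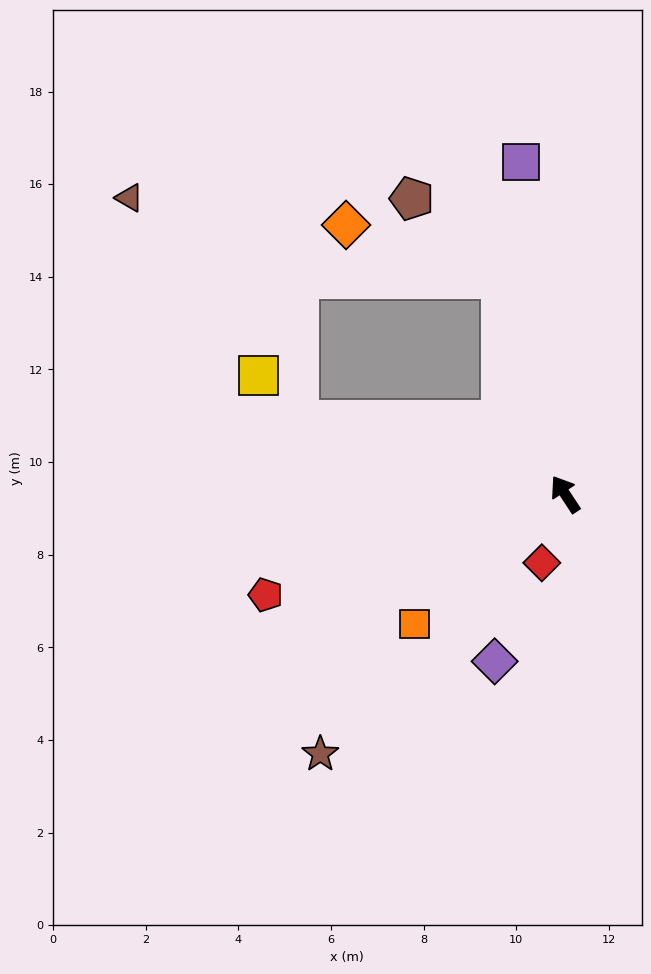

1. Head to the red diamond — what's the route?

turn left 128°, forward 1.6 m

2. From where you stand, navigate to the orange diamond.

blocked — turn right 17°, forward 4.9 m, then turn left 55°, forward 3.5 m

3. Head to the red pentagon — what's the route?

turn left 75°, forward 6.8 m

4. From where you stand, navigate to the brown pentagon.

blocked — turn right 17°, forward 4.9 m, then turn left 32°, forward 2.6 m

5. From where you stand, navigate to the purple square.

turn right 26°, forward 7.2 m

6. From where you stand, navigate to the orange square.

turn left 97°, forward 4.3 m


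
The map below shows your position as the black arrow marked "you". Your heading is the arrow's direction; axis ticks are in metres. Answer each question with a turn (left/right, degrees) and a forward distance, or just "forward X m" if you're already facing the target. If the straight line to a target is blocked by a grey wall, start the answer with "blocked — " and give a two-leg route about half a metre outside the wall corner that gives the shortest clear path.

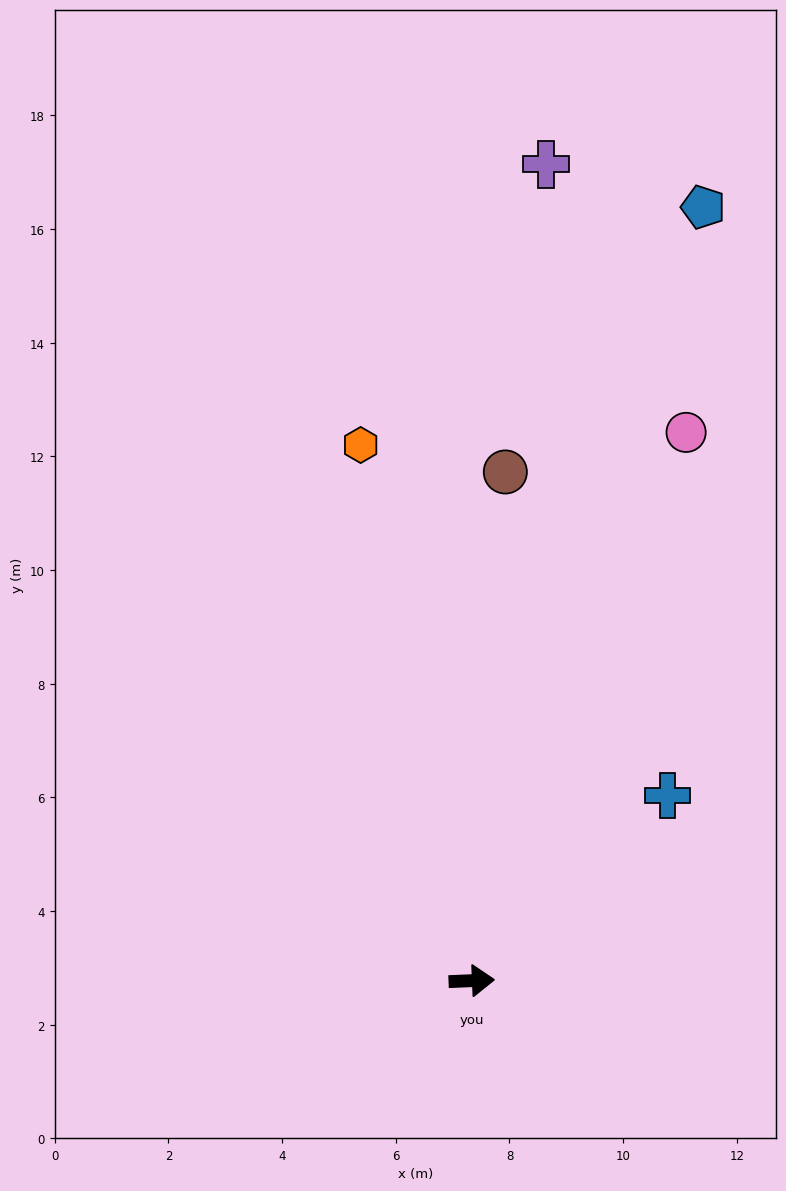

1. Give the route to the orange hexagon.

turn left 99°, forward 9.6 m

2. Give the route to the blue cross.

turn left 41°, forward 4.7 m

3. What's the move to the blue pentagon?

turn left 71°, forward 14.2 m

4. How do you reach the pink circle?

turn left 66°, forward 10.4 m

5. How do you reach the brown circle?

turn left 84°, forward 9.0 m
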